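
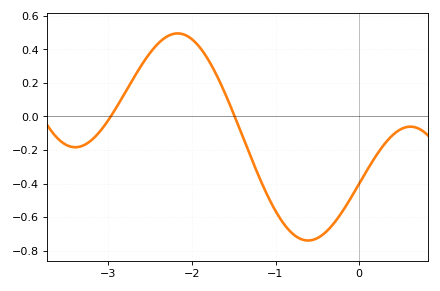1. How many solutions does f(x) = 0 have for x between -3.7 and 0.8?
2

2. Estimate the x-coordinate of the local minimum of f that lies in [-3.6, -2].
-3.4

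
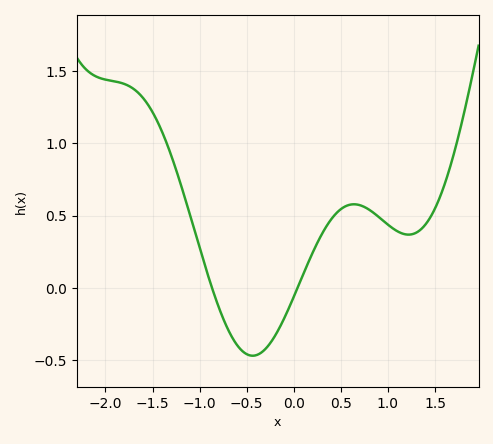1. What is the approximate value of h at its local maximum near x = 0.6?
0.6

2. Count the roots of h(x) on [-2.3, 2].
2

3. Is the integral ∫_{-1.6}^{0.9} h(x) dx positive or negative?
positive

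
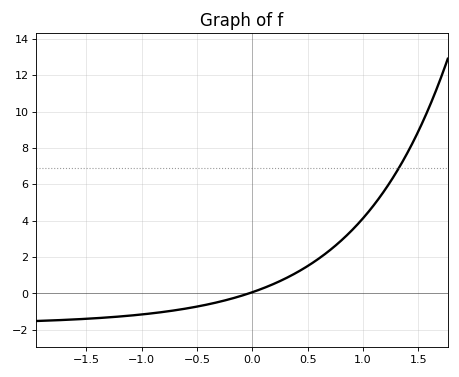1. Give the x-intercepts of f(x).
-0.034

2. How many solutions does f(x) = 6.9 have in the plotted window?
1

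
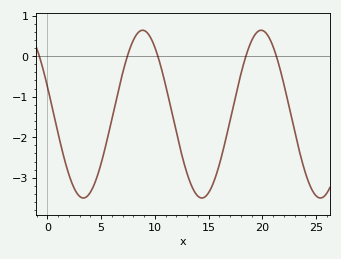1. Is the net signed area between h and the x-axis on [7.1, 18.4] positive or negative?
negative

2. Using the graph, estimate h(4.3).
-3.2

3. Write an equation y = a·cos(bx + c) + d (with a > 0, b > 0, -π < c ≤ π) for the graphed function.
y = 2.07cos(0.57x + 1.2) - 1.43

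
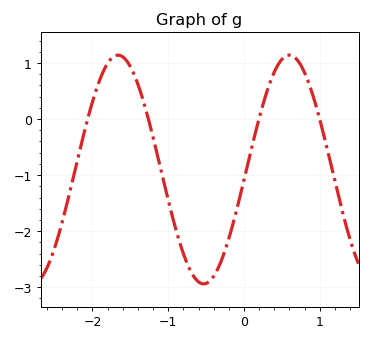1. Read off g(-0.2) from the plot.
-2.13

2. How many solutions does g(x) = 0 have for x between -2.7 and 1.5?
4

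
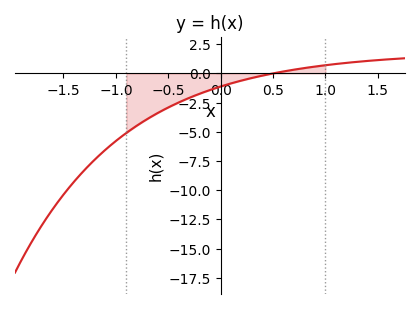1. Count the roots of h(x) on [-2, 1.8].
1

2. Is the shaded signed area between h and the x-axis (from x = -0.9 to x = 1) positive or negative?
negative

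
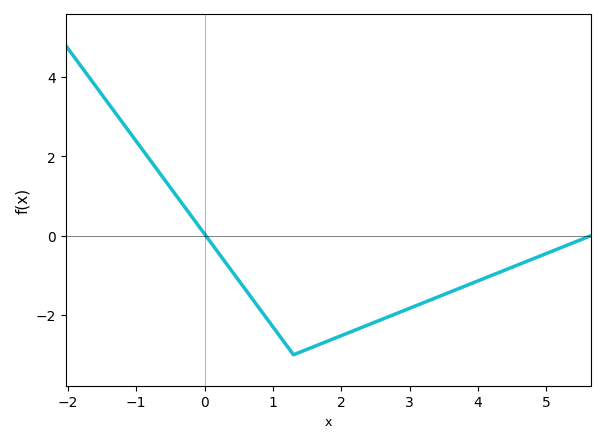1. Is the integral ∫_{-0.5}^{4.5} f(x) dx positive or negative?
negative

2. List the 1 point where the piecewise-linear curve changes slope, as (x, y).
(1.3, -3)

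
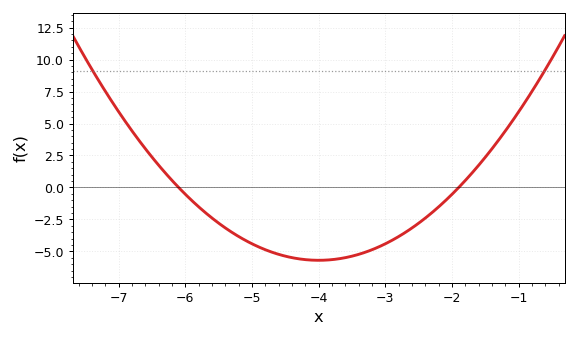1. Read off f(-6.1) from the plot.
0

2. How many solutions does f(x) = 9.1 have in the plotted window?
2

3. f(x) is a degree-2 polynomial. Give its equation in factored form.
y = 1.29(x + 6.1)(x + 1.9)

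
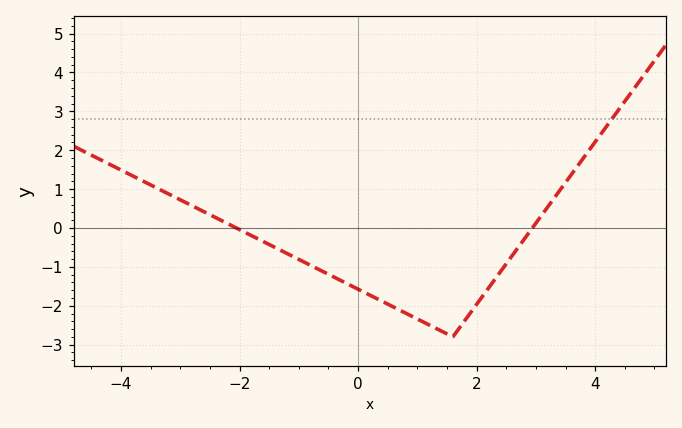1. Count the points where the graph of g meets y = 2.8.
1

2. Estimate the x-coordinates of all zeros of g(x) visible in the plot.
-2.05, 2.94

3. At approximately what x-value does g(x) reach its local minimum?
1.6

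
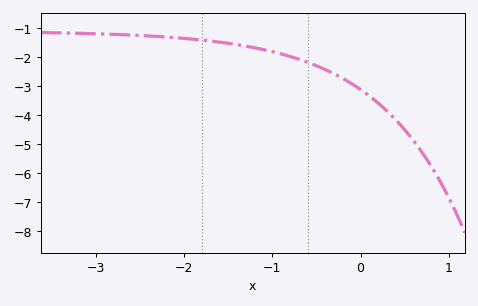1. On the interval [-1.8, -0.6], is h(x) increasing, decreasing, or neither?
decreasing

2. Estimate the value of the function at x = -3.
-1.21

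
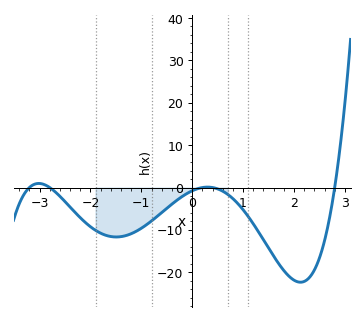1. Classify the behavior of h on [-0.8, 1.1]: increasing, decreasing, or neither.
neither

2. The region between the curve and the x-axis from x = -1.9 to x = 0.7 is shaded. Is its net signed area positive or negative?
negative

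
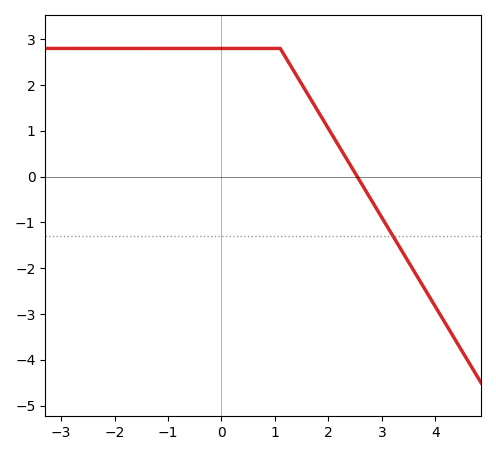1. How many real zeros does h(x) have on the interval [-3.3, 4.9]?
1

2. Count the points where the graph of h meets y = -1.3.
1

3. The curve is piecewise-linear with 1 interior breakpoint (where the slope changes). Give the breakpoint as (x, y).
(1.1, 2.8)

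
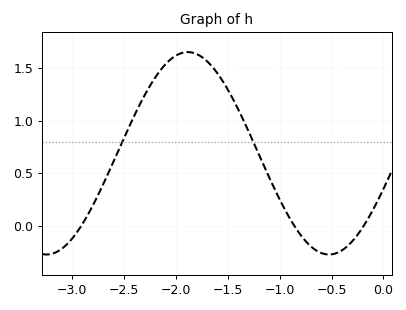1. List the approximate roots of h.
-2.9, -0.85, -0.2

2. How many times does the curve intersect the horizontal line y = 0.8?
2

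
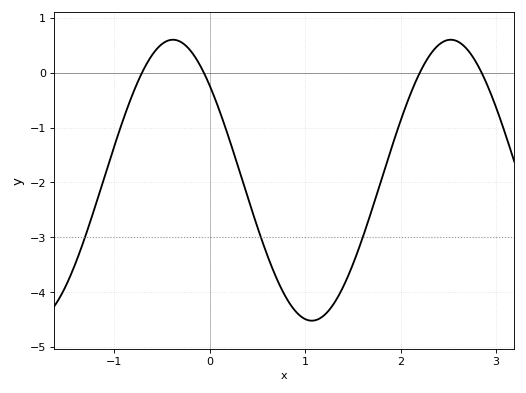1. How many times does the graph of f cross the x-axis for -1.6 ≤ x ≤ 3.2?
4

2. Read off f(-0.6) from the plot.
0.3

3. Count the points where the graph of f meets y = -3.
3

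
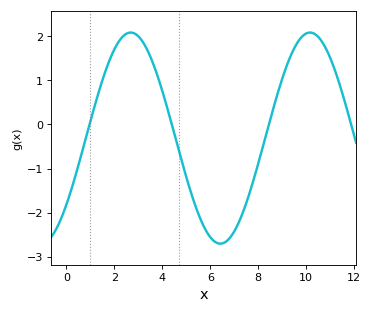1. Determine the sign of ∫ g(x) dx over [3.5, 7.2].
negative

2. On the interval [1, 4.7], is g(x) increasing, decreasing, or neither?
neither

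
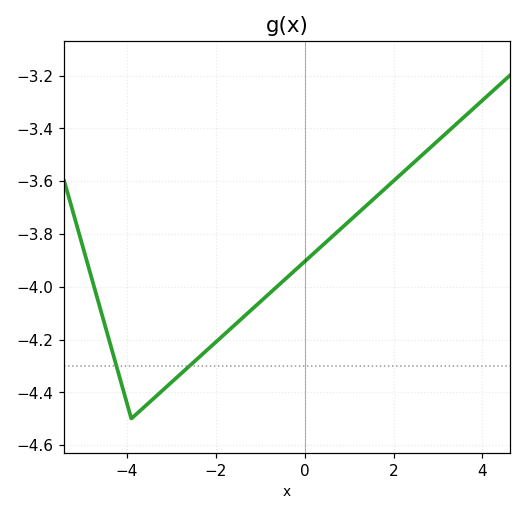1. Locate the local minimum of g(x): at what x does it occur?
-3.8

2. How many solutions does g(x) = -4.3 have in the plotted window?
2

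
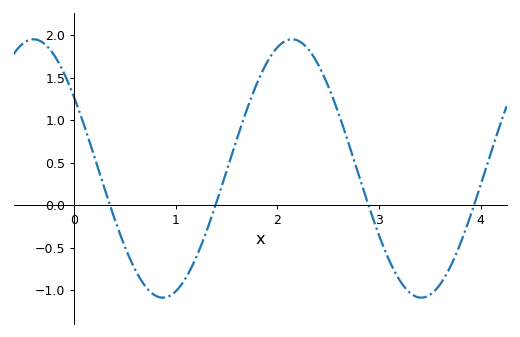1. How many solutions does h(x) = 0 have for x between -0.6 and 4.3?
4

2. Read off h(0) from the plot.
1.27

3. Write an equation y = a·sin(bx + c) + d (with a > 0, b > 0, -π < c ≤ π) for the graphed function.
y = 1.52sin(2.47x + 2.56) + 0.43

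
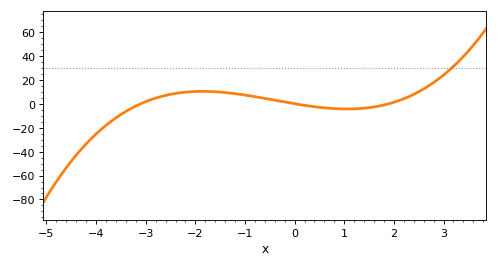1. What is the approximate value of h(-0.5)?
3.71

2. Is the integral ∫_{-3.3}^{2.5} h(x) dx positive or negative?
positive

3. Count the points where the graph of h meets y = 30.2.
1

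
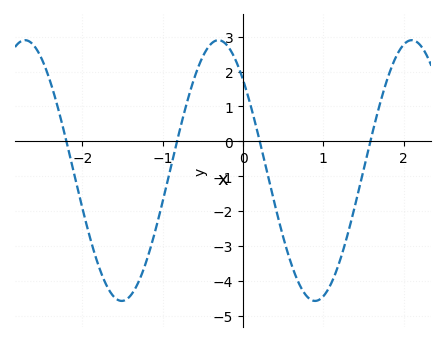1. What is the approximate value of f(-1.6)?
-4.48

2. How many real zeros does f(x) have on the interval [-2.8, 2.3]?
4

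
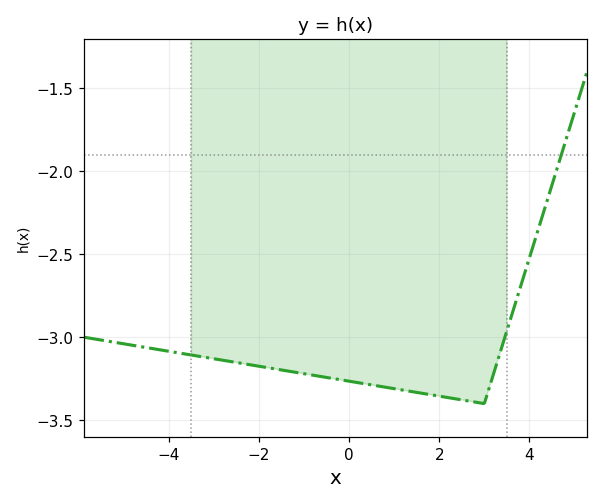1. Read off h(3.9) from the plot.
-2.61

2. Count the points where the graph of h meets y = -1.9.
1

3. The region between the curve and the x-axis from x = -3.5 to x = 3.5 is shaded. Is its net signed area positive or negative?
negative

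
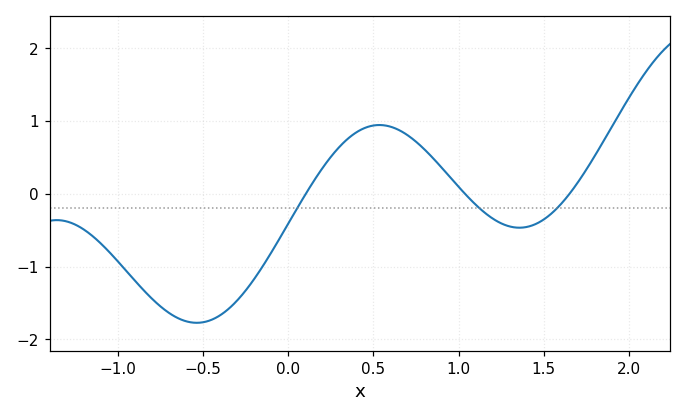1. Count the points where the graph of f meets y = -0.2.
3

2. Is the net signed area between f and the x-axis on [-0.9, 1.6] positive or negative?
negative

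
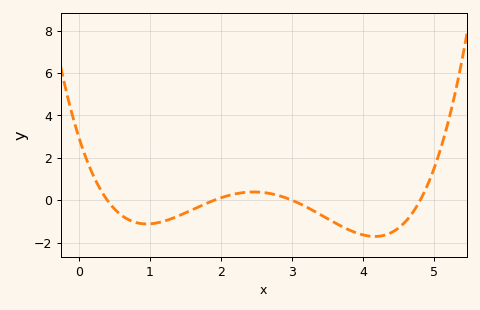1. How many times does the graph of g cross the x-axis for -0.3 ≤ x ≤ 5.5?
4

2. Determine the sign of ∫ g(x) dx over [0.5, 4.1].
negative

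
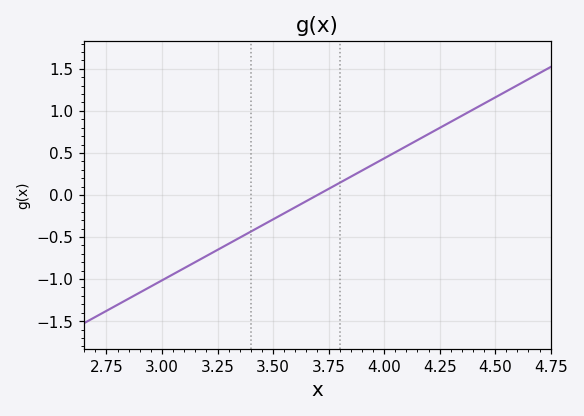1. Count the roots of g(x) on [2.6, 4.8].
1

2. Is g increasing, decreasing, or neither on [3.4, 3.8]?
increasing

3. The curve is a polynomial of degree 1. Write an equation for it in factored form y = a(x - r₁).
y = 1.45(x - 3.7)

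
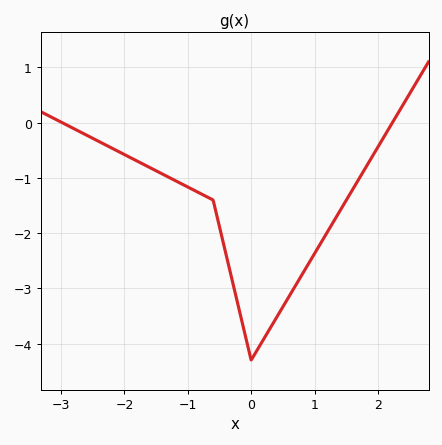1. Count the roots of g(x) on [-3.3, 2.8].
2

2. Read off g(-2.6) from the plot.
-0.225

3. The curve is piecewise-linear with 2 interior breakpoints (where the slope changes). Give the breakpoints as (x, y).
(-0.6, -1.4); (0, -4.3)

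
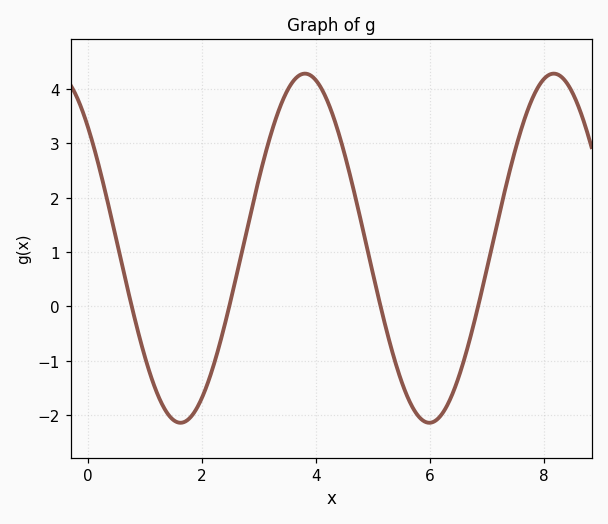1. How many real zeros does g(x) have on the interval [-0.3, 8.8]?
4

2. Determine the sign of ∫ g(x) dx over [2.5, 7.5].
positive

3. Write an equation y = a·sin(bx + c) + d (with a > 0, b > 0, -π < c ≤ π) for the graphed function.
y = 3.21sin(1.4x + 2.4) + 1.07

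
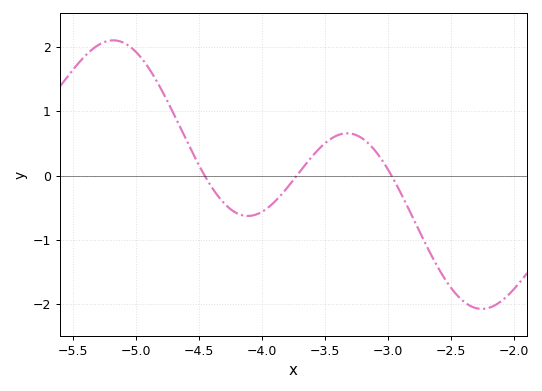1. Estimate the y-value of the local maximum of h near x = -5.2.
2.1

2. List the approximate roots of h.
-4.45, -3.7, -2.95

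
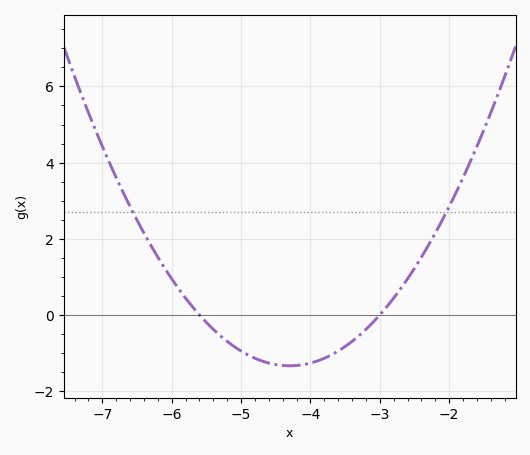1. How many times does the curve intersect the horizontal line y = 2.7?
2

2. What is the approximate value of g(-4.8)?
-1.14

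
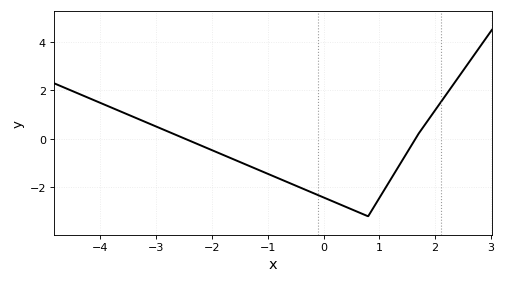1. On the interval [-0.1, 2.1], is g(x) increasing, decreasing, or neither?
neither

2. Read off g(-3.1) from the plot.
0.604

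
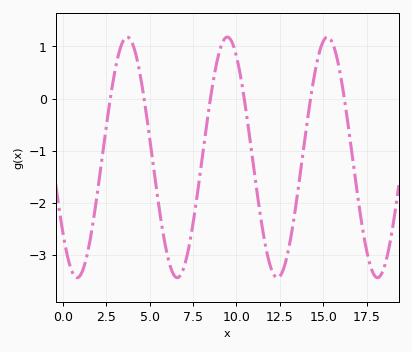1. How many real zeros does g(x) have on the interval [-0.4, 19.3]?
6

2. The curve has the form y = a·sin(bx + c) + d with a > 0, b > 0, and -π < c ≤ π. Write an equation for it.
y = 2.31sin(1.09x - 2.47) - 1.13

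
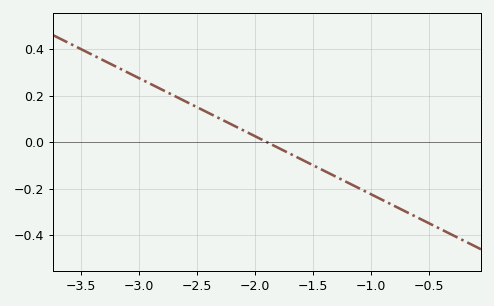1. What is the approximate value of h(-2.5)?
0.15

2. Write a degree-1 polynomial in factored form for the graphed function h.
y = -0.25(x + 1.9)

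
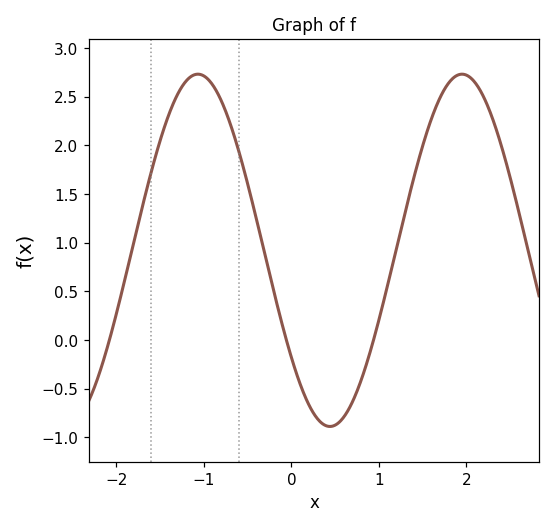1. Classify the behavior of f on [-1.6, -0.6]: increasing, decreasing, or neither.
neither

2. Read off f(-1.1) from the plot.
2.73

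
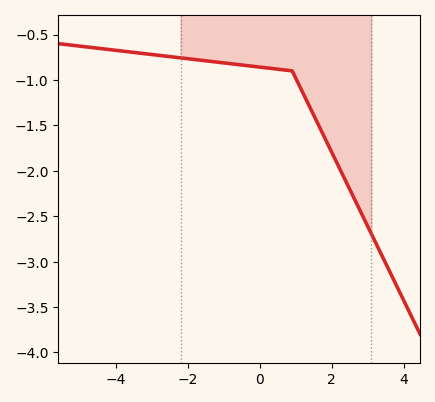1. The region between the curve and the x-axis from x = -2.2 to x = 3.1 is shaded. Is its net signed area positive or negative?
negative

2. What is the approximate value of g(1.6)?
-1.47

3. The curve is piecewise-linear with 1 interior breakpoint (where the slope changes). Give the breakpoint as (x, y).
(0.9, -0.9)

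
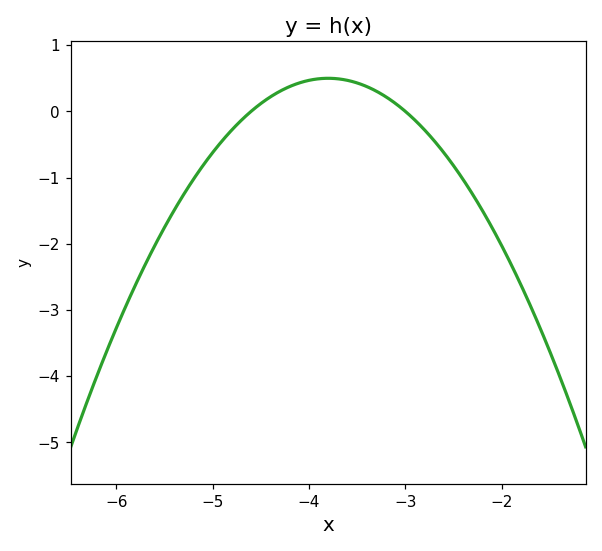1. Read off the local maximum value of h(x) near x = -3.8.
0.5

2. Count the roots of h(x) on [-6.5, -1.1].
2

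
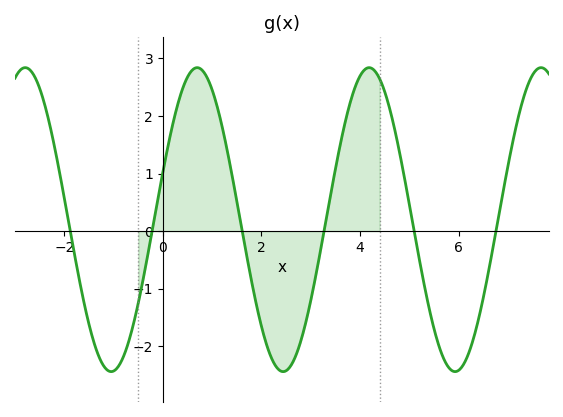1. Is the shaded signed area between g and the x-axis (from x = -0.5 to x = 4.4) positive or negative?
positive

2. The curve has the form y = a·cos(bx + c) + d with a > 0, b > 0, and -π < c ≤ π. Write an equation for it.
y = 2.64cos(1.8x - 1.25) + 0.2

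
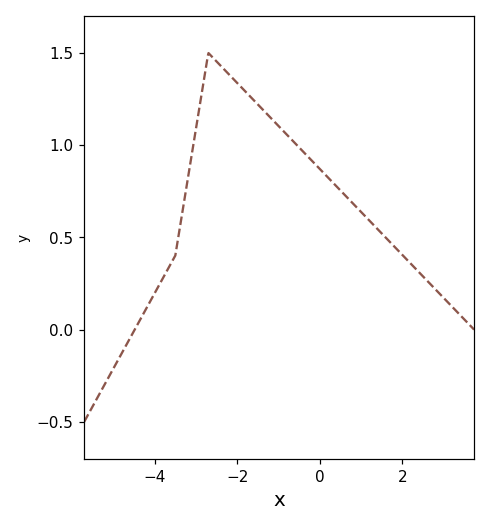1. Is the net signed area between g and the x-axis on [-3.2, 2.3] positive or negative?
positive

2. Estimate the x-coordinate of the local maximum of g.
-2.7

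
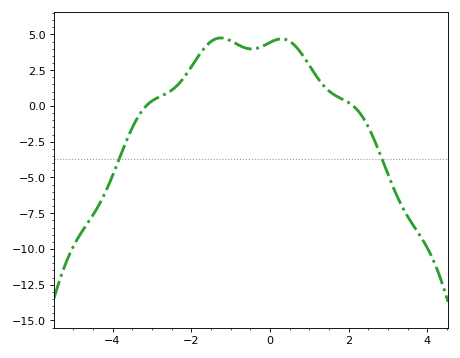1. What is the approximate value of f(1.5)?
1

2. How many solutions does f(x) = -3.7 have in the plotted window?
2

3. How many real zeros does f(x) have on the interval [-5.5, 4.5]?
2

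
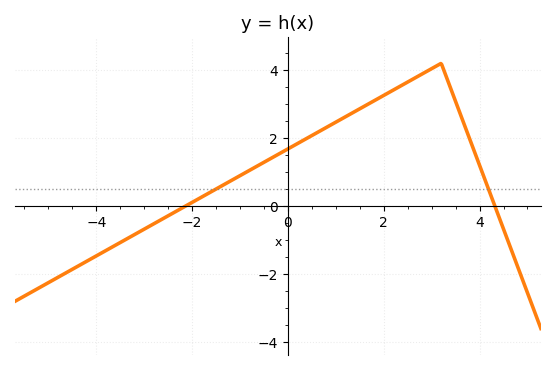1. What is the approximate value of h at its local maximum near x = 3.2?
4.2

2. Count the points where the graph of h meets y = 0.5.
2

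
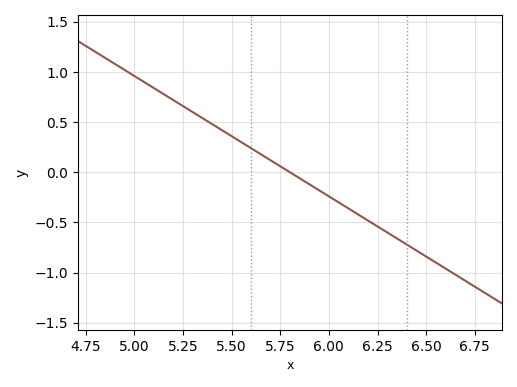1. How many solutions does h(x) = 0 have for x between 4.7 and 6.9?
1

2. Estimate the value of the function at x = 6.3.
-0.6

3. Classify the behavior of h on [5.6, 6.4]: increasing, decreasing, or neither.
decreasing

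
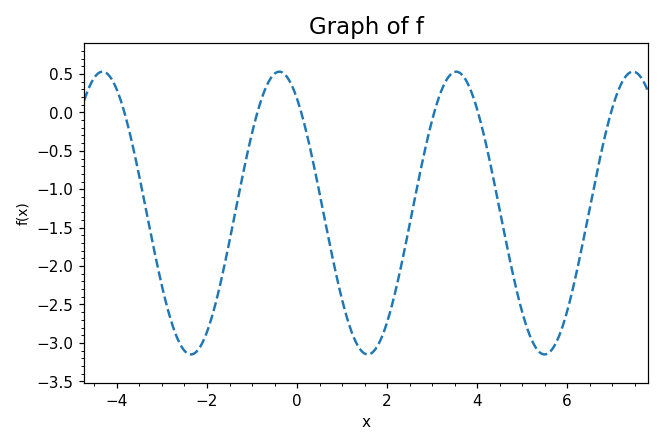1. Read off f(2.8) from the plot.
-0.6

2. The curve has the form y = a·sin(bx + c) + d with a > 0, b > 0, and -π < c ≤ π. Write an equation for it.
y = 1.84sin(1.6x + 2.2) - 1.31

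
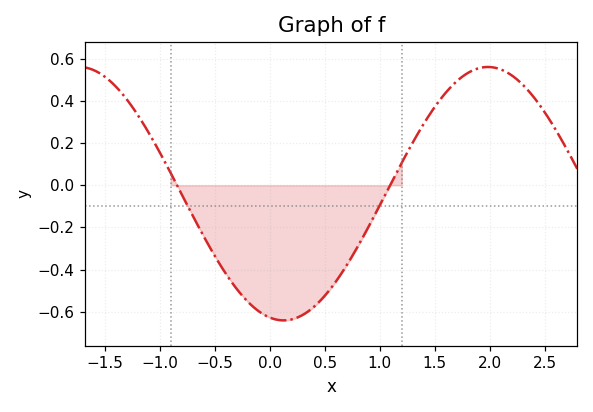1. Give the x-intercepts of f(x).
-0.844, 1.09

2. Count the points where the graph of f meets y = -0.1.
2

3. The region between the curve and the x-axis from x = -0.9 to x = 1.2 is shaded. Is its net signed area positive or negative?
negative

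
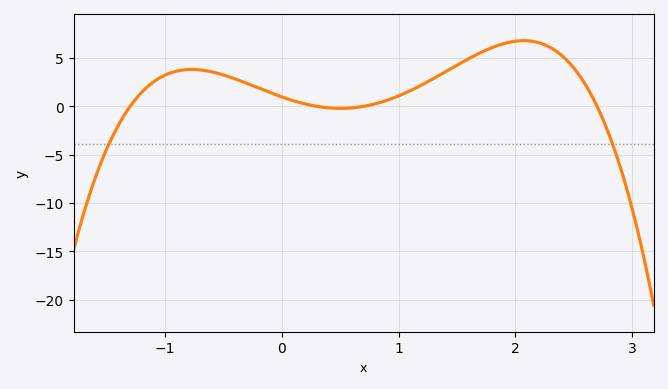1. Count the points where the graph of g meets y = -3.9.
2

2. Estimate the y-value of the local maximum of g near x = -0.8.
4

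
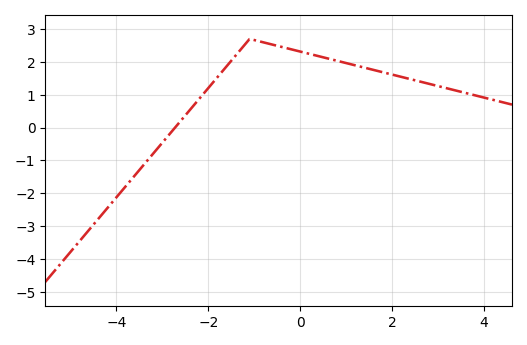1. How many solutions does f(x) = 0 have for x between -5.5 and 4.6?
1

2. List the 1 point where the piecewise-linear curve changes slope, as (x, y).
(-1.1, 2.7)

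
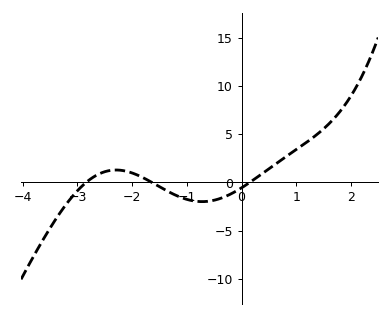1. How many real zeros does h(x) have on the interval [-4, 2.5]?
3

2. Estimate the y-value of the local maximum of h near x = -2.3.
1.5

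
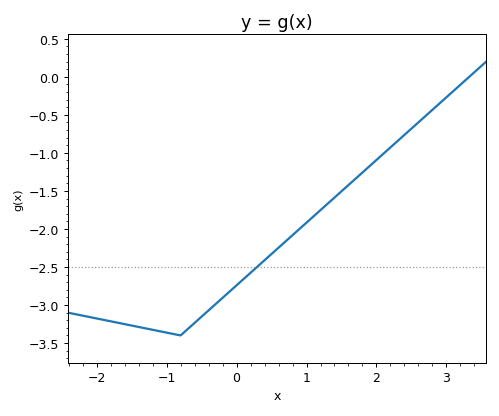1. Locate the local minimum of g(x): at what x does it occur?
-0.8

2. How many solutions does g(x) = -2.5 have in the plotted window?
1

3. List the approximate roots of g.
3.3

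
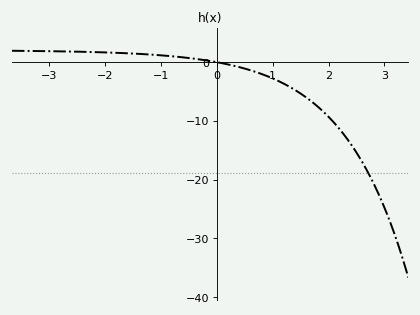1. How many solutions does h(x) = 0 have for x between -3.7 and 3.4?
1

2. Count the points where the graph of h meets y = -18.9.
1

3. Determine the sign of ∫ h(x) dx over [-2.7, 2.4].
negative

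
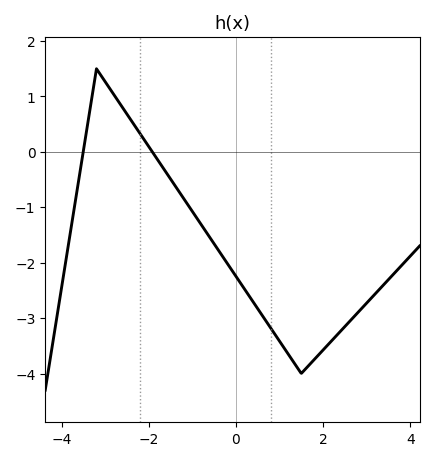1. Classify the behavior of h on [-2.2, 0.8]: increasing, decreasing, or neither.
decreasing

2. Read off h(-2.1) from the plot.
0.2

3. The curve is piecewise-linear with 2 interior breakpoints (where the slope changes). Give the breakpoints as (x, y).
(-3.2, 1.5); (1.5, -4)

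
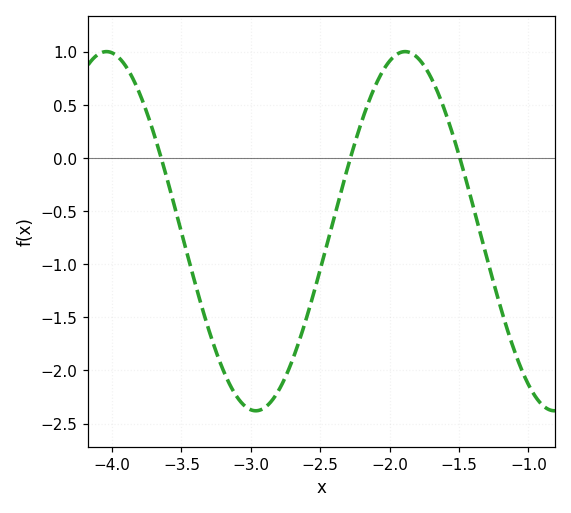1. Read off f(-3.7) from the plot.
0.25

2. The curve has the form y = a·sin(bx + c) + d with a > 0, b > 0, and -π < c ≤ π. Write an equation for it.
y = 1.69sin(2.9x + 0.8) - 0.69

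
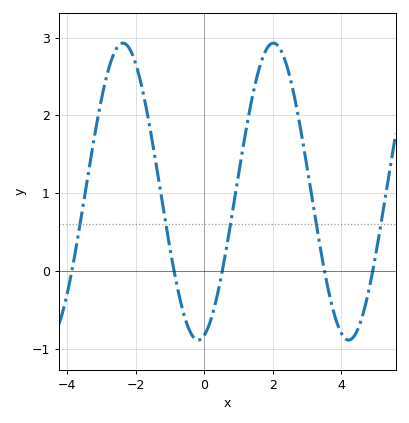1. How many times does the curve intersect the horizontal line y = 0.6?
5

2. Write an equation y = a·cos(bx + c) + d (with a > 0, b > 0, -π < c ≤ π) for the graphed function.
y = 1.91cos(1.43x - 2.89) + 1.02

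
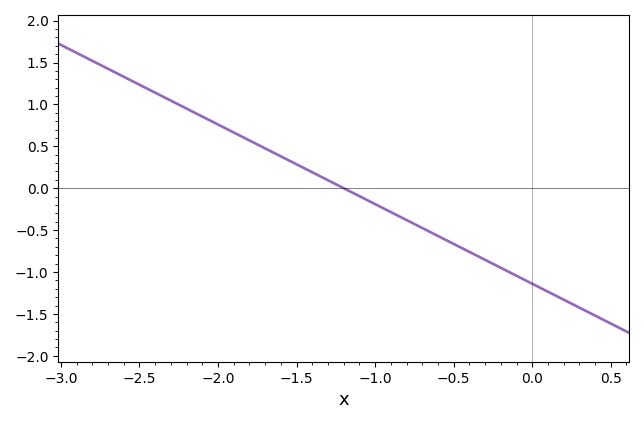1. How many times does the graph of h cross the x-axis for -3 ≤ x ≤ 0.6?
1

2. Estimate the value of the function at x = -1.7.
0.475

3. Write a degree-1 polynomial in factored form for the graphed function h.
y = -0.95(x + 1.2)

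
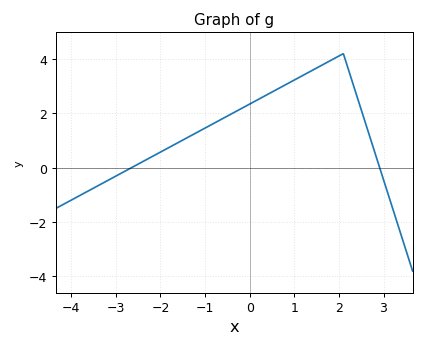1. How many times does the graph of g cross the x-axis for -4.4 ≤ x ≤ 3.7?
2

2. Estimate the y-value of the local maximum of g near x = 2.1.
4.2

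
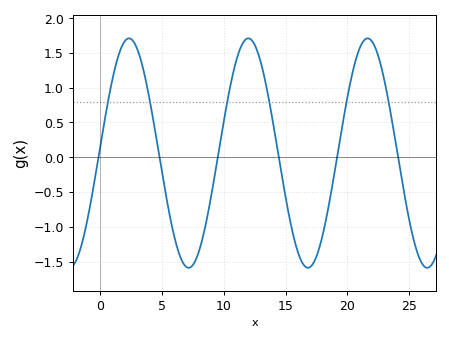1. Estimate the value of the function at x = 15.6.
-1.11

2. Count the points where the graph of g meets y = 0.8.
6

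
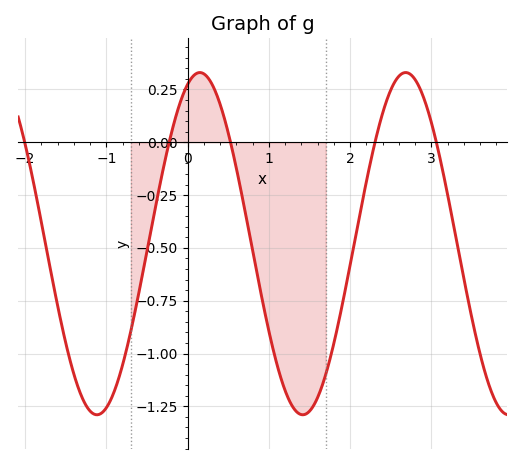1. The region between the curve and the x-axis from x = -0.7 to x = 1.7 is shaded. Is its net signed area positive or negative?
negative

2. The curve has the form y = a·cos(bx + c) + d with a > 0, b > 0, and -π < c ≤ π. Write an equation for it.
y = 0.81cos(2.48x - 0.372) - 0.48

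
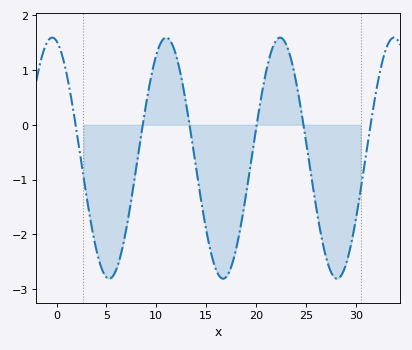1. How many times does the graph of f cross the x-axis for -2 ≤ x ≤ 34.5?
6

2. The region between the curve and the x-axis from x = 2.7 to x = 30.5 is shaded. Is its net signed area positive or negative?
negative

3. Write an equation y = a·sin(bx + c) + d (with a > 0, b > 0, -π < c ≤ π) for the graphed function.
y = 2.2sin(0.55x + 1.81) - 0.61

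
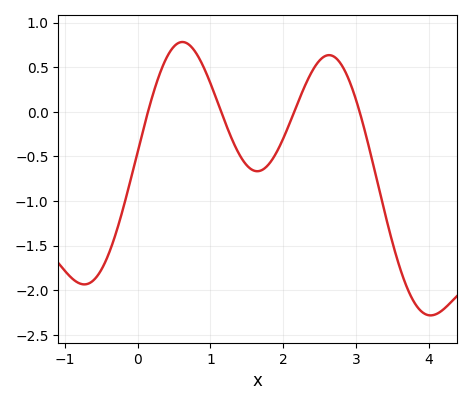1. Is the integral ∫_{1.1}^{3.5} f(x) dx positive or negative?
negative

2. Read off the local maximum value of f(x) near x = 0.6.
0.8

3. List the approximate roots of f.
0.1, 1.1, 2.1, 3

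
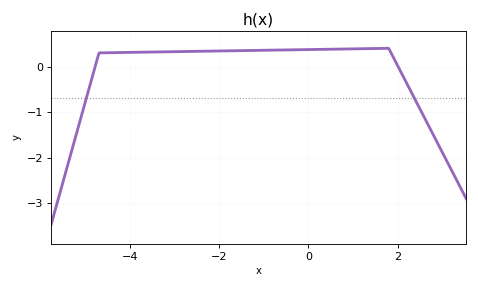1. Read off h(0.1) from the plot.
0.4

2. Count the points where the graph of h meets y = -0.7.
2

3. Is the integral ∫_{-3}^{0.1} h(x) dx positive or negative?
positive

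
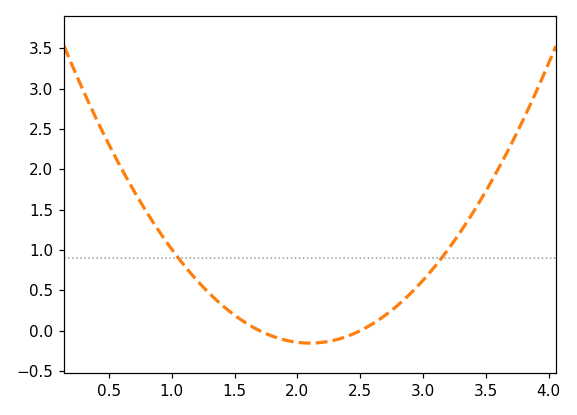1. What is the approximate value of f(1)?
1.01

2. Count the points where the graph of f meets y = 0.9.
2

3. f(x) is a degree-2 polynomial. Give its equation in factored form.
y = 0.96(x - 1.7)(x - 2.5)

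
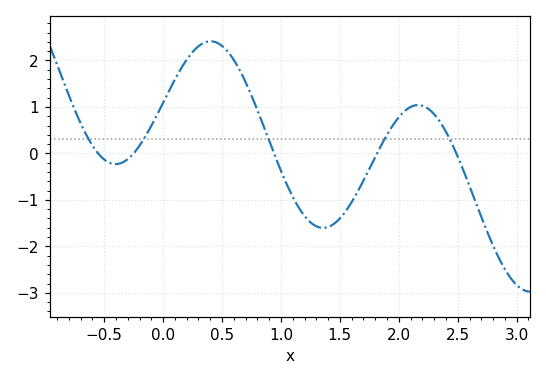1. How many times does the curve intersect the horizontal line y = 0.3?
5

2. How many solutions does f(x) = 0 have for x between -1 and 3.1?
5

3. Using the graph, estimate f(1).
-0.4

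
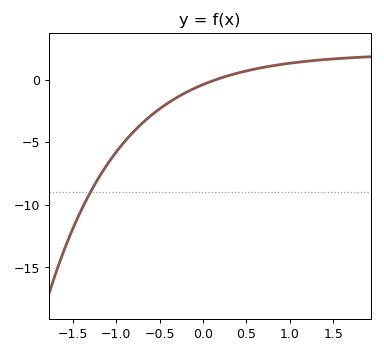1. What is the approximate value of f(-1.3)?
-9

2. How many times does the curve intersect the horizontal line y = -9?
1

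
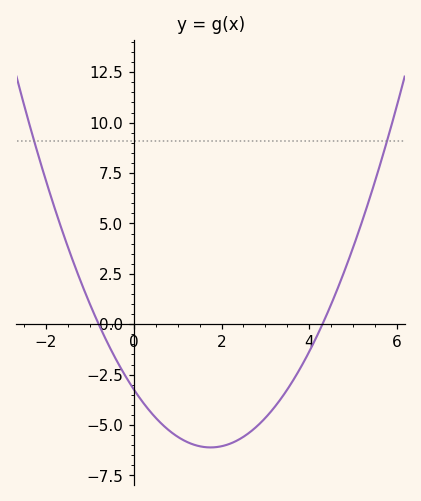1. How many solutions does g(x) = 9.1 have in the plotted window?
2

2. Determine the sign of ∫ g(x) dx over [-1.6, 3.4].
negative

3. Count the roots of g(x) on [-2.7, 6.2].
2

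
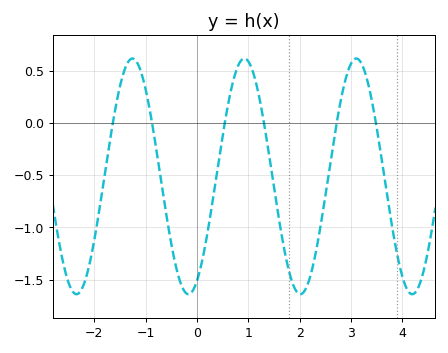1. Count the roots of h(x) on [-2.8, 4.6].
6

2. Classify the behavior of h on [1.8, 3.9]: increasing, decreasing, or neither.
neither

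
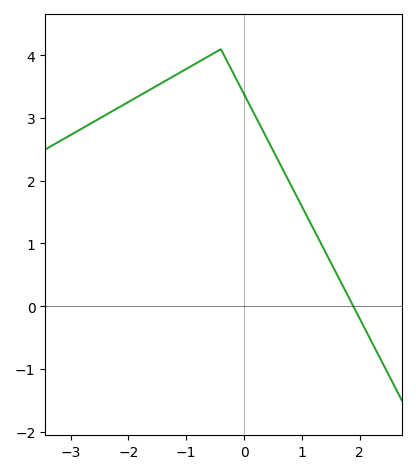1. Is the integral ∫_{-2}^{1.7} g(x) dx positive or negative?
positive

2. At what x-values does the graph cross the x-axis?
1.9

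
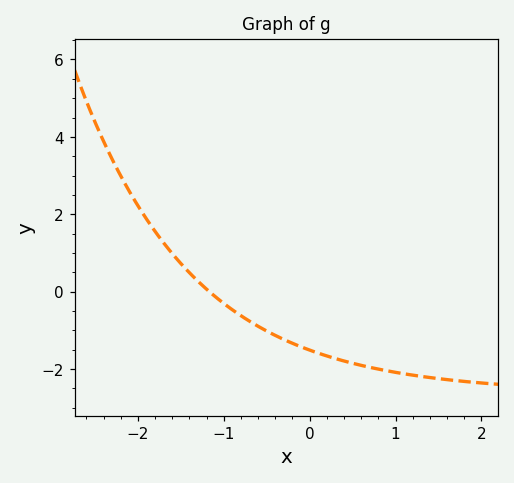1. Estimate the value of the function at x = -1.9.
1.8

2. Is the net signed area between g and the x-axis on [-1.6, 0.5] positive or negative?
negative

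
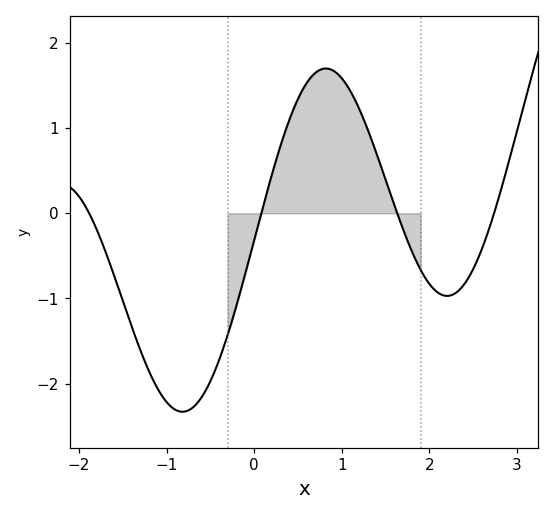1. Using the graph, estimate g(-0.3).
-1.42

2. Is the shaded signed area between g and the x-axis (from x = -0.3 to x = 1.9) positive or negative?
positive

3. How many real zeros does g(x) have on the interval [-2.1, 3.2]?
4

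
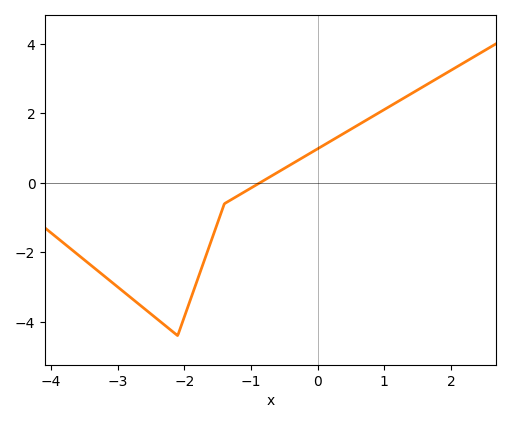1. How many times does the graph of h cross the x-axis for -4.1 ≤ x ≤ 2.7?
1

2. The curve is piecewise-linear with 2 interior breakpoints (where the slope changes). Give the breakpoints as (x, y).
(-2.1, -4.4); (-1.4, -0.6)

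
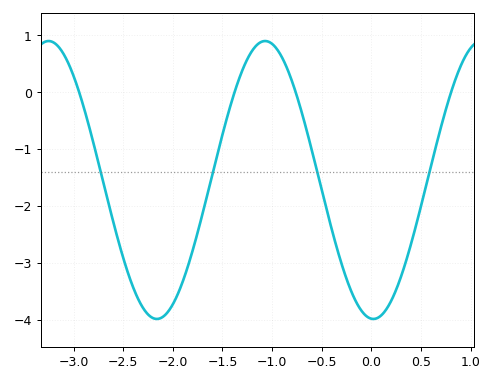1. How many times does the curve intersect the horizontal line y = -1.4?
4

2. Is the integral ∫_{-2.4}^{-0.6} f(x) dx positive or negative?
negative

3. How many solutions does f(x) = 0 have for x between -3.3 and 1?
4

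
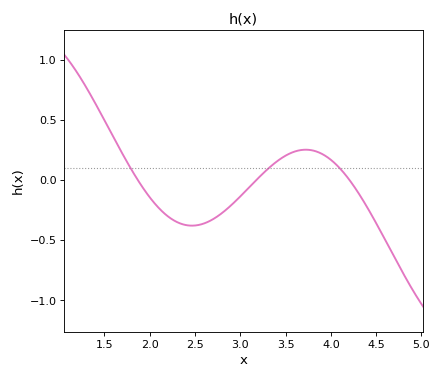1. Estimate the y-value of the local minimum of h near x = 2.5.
-0.378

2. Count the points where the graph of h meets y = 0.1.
3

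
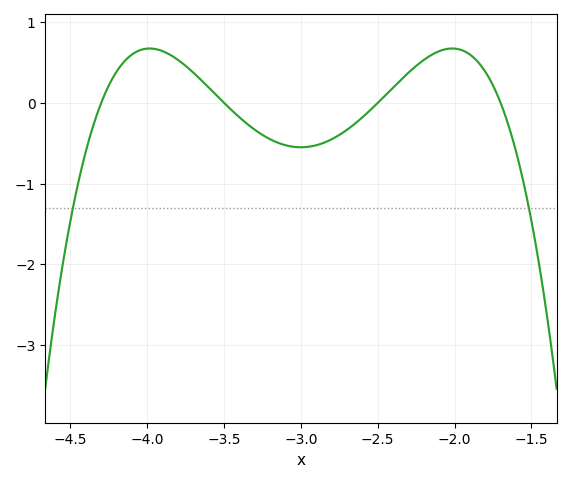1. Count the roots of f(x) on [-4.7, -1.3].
4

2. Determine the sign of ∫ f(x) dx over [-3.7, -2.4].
negative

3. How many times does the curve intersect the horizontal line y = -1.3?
2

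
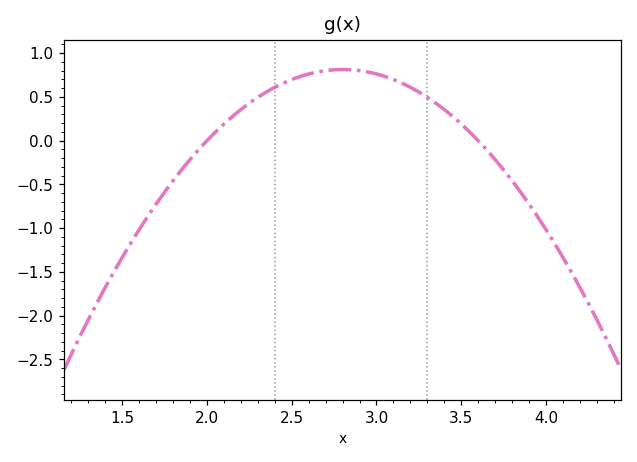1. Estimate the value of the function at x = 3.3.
0.5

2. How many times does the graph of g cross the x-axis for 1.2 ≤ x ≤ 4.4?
2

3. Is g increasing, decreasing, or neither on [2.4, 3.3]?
neither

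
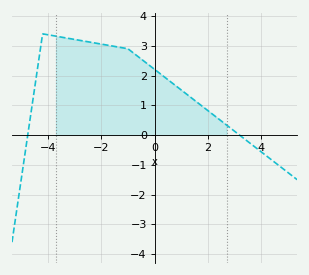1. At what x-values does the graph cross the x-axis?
-4.8, 3.2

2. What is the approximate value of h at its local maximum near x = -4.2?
3.4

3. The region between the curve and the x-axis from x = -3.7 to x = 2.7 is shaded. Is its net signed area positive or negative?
positive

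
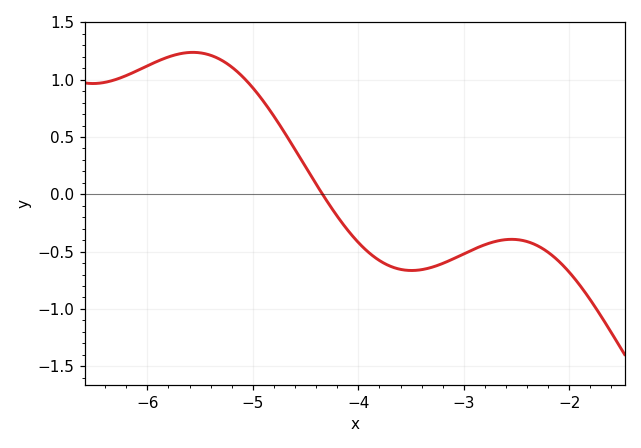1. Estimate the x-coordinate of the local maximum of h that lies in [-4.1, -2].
-2.55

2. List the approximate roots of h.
-4.34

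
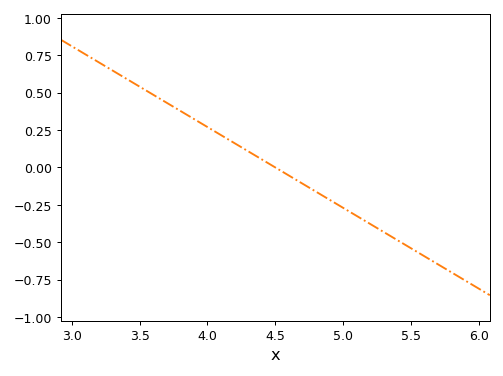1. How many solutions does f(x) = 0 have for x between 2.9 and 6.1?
1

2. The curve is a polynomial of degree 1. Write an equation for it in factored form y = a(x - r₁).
y = -0.54(x - 4.5)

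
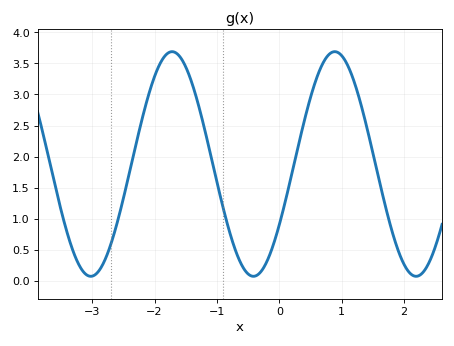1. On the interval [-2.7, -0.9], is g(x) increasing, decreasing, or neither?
neither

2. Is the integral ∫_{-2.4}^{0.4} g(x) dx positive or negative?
positive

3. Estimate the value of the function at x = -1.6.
3.6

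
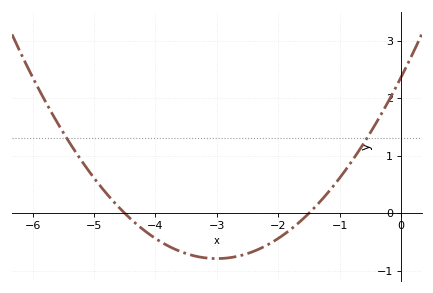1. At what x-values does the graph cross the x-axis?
-4.5, -1.5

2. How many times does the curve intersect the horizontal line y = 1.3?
2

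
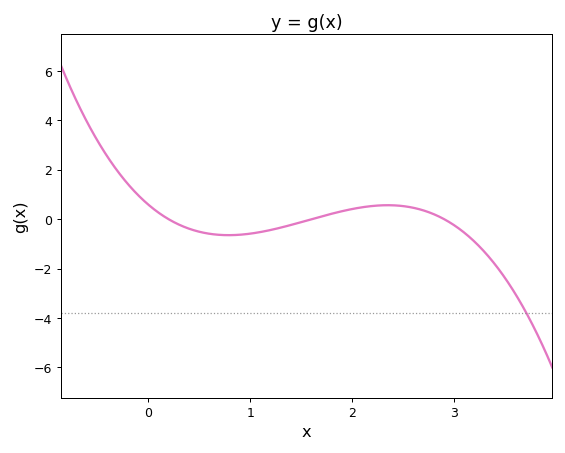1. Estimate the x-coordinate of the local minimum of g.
0.8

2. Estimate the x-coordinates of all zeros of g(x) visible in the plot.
0.2, 1.6, 2.9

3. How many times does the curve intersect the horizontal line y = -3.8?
1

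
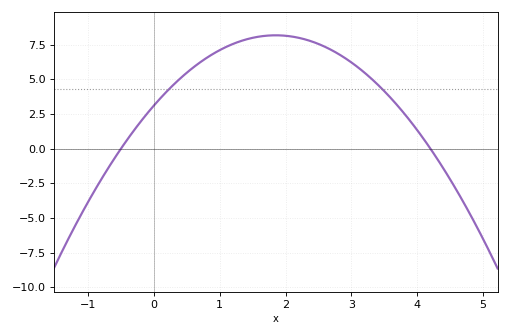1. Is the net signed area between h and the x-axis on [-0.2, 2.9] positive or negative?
positive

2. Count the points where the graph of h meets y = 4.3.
2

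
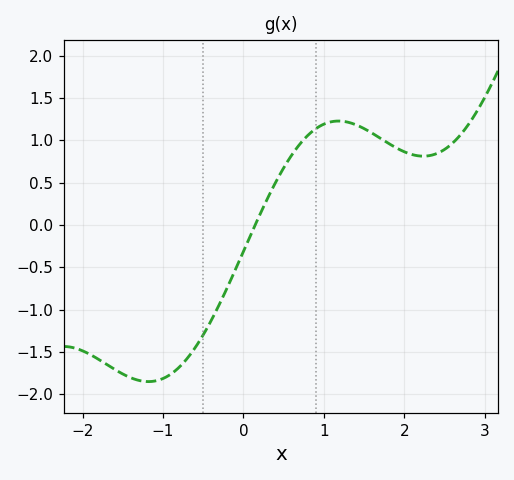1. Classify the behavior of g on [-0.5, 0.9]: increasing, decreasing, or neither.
increasing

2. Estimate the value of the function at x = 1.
1.19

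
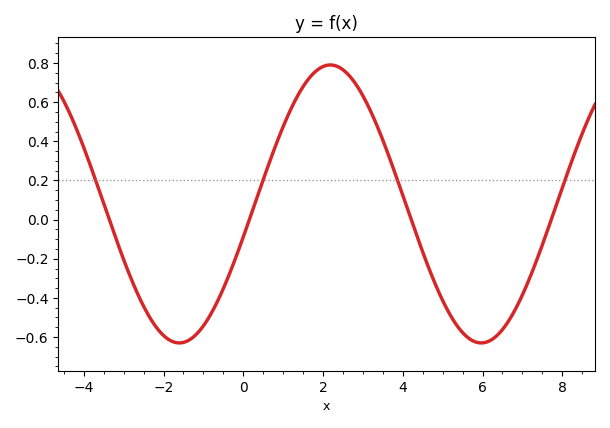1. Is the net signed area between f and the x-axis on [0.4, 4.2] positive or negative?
positive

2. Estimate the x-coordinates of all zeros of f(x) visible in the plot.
-3.4, 0.2, 4.2, 7.8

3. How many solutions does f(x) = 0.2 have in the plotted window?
4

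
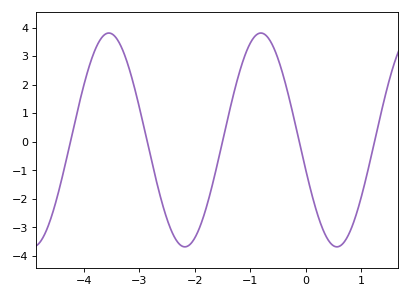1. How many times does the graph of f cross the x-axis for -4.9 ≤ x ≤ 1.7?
5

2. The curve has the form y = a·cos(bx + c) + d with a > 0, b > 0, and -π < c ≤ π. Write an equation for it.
y = 3.75cos(2.3x + 1.9) + 0.06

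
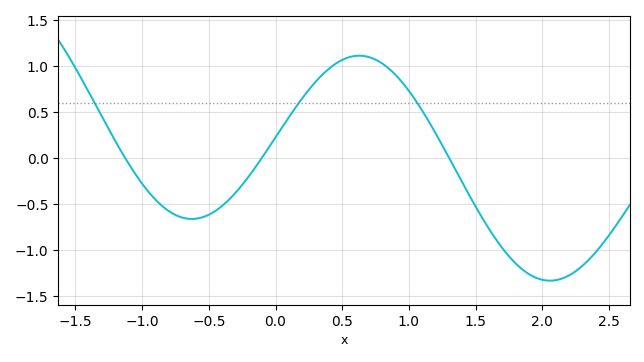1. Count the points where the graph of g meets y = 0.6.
3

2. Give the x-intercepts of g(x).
-1.13, -0.103, 1.3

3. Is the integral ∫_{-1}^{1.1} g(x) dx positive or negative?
positive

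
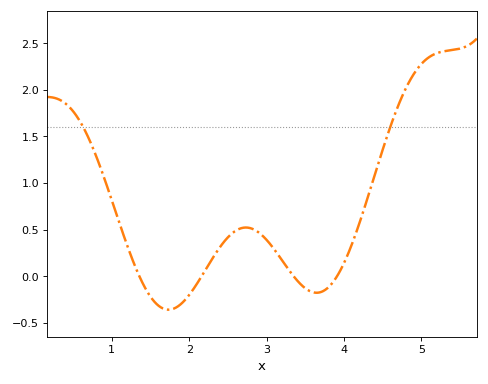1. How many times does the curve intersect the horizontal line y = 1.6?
2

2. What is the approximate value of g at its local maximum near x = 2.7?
0.522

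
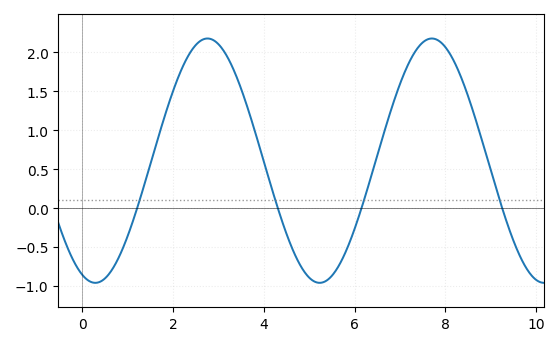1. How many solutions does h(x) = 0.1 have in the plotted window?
4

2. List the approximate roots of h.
1.2, 4.4, 6.2, 9.2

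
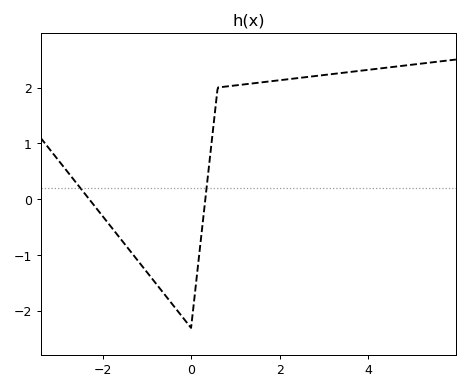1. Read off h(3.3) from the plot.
2.3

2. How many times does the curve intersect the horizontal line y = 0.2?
2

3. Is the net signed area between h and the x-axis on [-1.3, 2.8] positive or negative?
positive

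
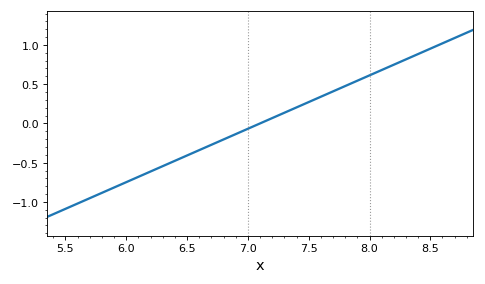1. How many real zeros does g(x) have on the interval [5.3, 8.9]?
1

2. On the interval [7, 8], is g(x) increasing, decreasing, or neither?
increasing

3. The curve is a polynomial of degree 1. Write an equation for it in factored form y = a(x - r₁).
y = 0.68(x - 7.1)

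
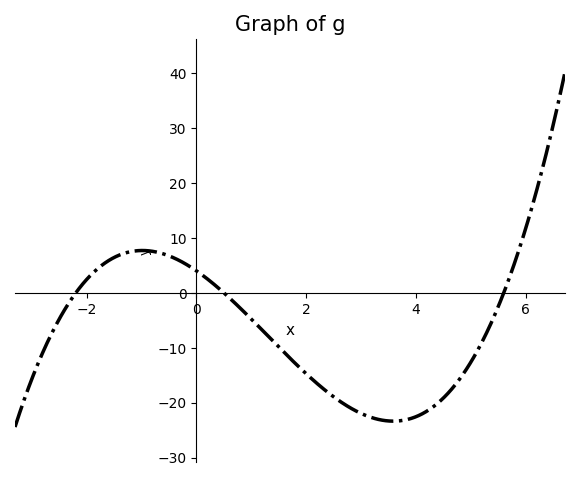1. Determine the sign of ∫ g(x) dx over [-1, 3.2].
negative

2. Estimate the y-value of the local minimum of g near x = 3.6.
-23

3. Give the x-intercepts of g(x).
-2.2, 0.6, 5.6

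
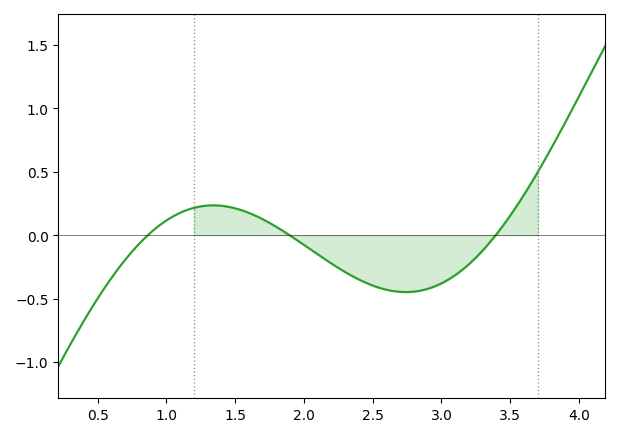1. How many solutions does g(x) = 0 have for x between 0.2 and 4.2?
3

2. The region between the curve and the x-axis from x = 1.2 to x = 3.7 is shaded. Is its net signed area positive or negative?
negative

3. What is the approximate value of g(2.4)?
-0.35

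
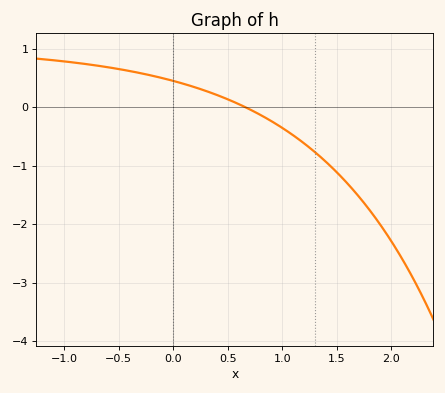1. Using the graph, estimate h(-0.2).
0.542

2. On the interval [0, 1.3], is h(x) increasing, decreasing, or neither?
decreasing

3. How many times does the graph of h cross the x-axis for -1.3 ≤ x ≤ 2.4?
1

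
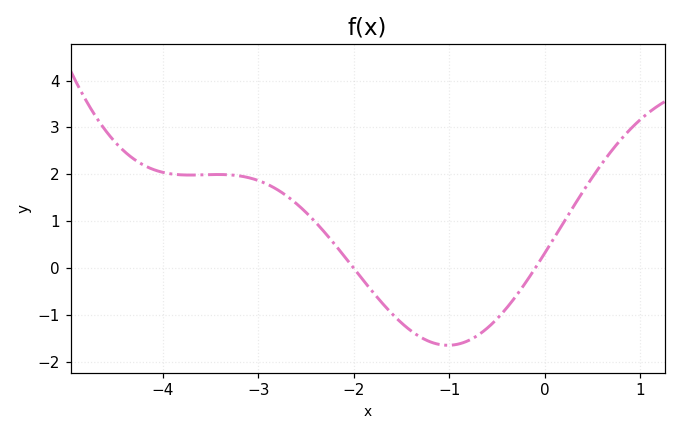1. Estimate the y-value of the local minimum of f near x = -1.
-1.7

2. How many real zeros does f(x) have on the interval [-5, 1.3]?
2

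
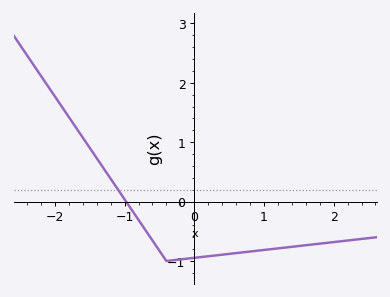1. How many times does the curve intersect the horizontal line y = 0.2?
1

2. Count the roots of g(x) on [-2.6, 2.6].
1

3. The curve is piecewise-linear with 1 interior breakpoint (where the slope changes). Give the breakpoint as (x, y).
(-0.4, -1)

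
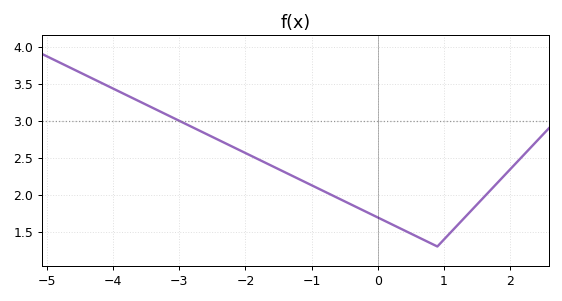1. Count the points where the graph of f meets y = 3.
1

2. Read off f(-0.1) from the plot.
1.75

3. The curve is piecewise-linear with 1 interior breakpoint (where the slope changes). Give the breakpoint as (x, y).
(0.9, 1.3)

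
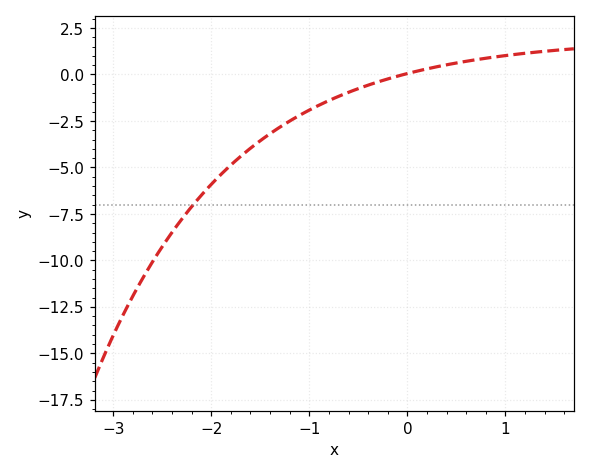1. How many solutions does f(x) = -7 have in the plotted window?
1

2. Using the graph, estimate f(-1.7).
-4.5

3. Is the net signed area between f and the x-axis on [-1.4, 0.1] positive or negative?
negative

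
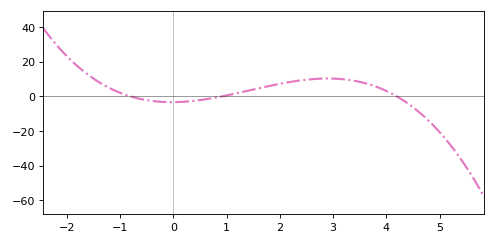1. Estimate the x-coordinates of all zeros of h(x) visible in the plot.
-0.8, 0.8, 4.2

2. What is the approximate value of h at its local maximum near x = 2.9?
10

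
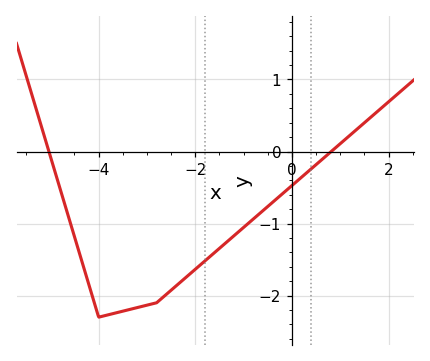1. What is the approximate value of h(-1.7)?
-1.46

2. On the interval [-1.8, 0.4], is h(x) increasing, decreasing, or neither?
increasing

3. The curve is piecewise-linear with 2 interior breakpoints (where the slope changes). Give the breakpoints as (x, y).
(-4, -2.3); (-2.8, -2.1)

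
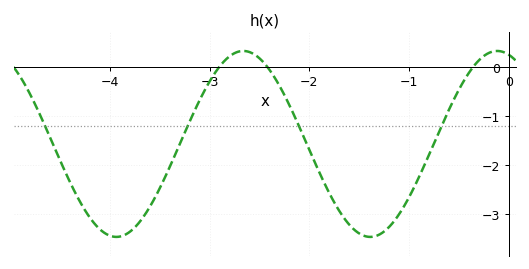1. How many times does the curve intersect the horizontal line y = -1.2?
4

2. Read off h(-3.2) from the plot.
-1.12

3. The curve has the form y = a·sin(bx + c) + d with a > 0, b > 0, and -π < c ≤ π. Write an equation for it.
y = 1.9sin(2.47x + 1.86) - 1.57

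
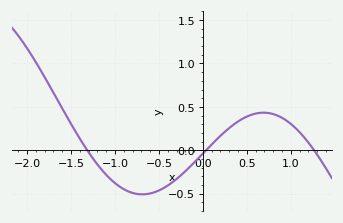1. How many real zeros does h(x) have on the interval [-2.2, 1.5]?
3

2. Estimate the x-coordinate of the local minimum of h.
-0.689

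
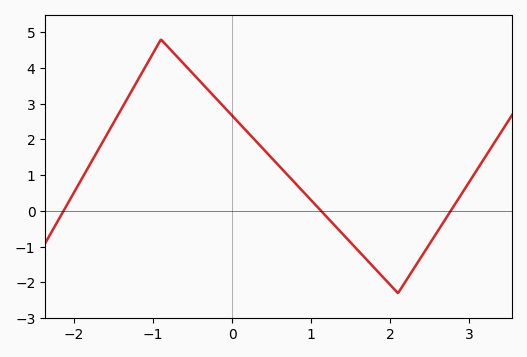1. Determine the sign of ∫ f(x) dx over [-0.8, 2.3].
positive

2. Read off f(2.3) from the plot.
-1.61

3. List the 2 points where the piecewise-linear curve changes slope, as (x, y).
(-0.9, 4.8); (2.1, -2.3)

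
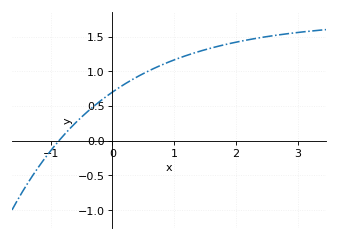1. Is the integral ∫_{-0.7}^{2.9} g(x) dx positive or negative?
positive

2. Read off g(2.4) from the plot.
1.49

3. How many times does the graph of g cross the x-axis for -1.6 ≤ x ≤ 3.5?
1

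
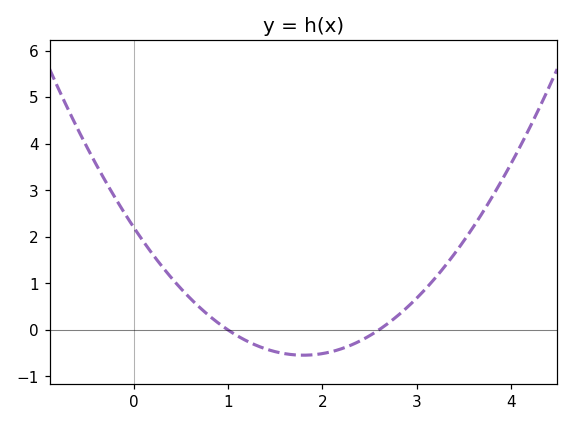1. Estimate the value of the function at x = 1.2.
-0.2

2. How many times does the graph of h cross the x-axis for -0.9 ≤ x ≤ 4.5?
2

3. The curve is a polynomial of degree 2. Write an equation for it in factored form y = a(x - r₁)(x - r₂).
y = 0.85(x - 1)(x - 2.6)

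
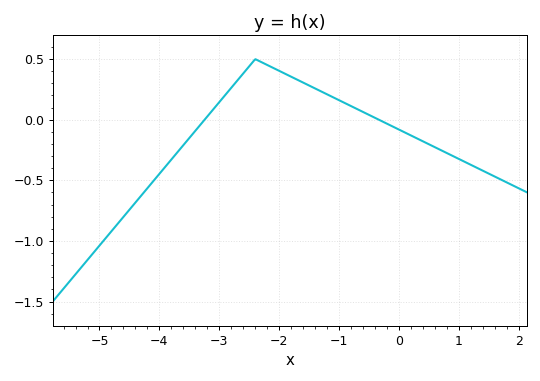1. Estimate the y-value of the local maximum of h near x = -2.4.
0.5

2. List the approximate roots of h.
-3.25, -0.337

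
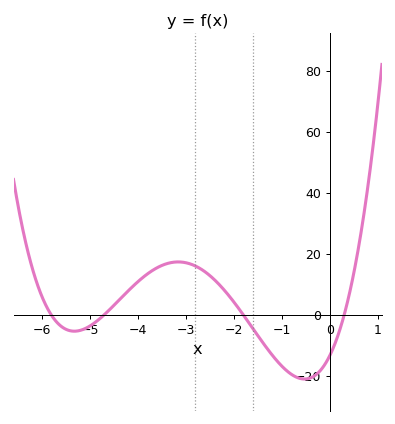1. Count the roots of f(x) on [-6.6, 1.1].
4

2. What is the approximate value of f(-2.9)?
16.7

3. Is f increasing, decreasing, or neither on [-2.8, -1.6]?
decreasing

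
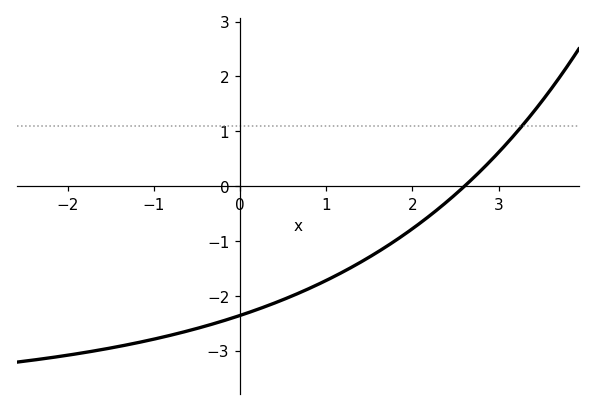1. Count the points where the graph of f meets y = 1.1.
1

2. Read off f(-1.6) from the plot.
-2.98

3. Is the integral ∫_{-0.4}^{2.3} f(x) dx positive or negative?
negative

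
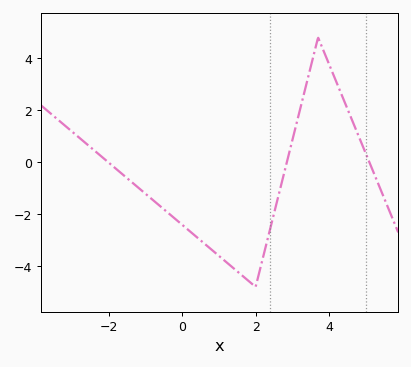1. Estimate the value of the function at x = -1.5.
-0.615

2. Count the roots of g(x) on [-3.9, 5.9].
3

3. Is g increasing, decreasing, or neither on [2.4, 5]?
neither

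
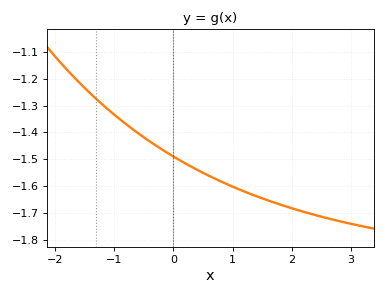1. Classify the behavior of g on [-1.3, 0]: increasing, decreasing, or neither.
decreasing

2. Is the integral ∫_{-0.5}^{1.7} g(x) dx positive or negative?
negative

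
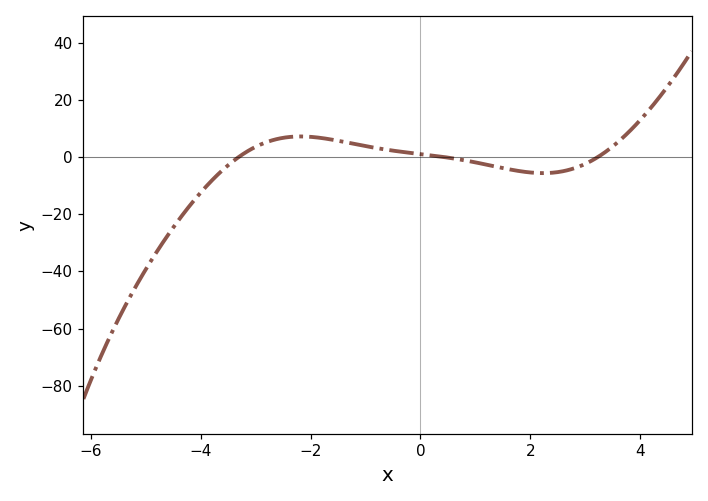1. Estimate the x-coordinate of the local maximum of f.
-2.18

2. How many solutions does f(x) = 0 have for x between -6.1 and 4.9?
3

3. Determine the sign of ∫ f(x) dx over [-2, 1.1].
positive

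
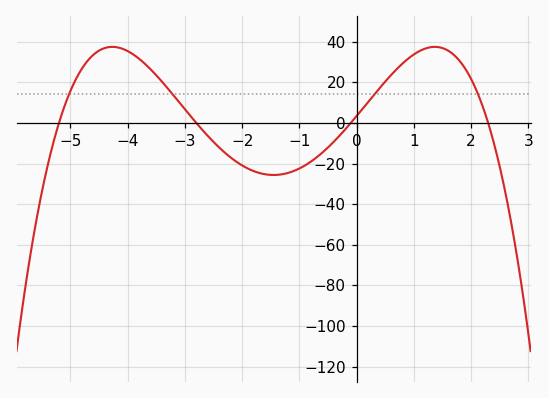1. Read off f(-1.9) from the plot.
-22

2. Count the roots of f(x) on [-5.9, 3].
4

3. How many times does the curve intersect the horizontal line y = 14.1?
4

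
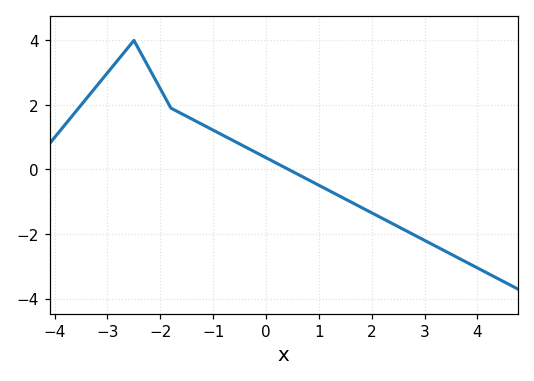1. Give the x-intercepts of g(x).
0.426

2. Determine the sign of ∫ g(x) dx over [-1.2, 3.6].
negative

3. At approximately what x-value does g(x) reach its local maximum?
-2.5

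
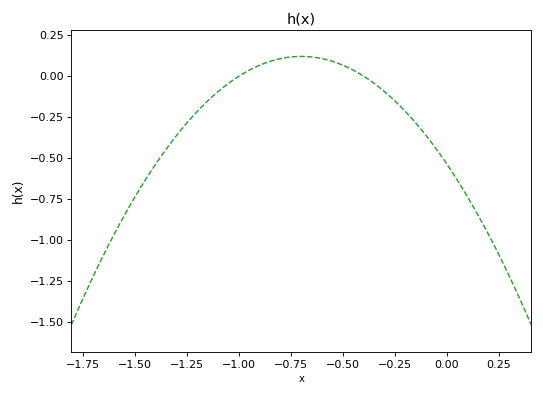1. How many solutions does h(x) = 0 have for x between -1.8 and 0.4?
2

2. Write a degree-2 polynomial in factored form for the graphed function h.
y = -1.34(x + 1)(x + 0.4)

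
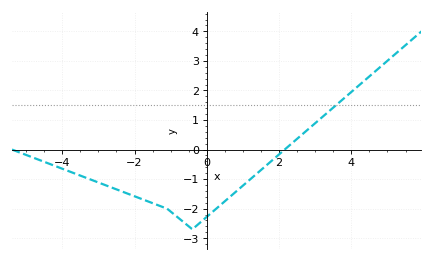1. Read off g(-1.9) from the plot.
-1.63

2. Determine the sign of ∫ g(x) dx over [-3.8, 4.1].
negative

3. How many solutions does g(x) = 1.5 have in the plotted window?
1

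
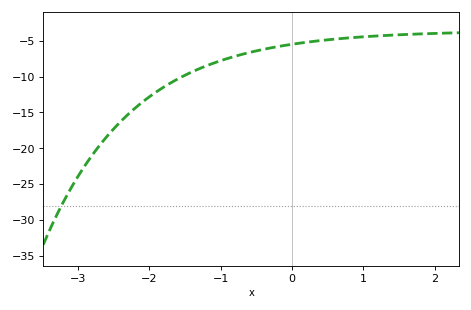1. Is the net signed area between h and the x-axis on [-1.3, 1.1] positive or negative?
negative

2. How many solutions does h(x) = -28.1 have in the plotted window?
1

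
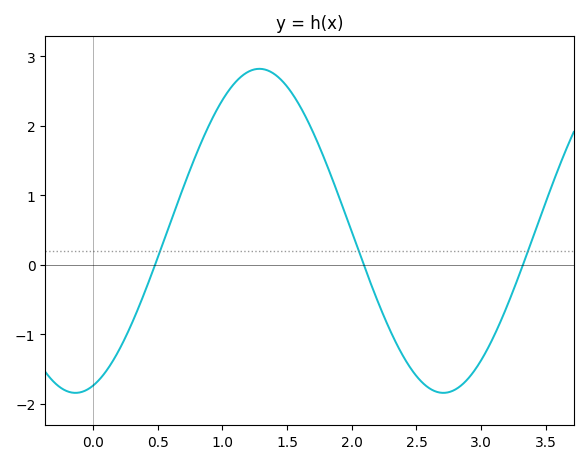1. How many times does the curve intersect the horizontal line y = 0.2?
3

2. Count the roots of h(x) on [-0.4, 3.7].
3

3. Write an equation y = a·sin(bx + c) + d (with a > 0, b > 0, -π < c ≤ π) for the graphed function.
y = 2.33sin(2.2x - 1.3) + 0.49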